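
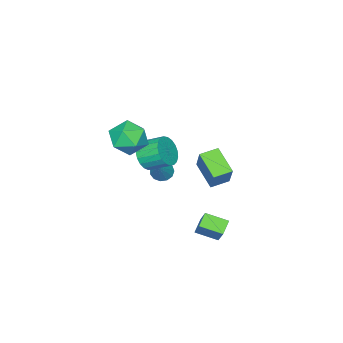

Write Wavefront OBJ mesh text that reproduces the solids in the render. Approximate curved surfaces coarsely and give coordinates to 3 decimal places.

v -2.29 -3.342 -3.533
v -1.857 -3.115 -4.02
v -1.23 -2.738 -2.307
v -2.105 -2.824 -3.949
v -2.411 -2.697 -3.746
v -2.679 -2.775 -3.476
v -2.824 -3.033 -3.223
v -2.799 -3.389 -3.069
v -2.613 -3.73 -3.062
v -2.324 -3.948 -3.205
v -2.025 -3.974 -3.452
v -1.81 -3.799 -3.724
v -1.747 -3.479 -3.936
v 1.522 3.047 0.199
v 0.983 1.686 1.082
v 0.577 3.538 0.378
v 0.038 2.177 1.262
v 2.142 3.723 1.618
v 1.603 2.362 2.502
v 1.197 4.214 1.798
v 0.658 2.853 2.681
v 2.045 2.818 -2.136
v 2.535 3.496 -1.026
v 1.473 3.928 -2.562
v 1.963 4.606 -1.452
v 2.817 3.034 -2.608
v 3.307 3.712 -1.498
v 2.245 4.144 -3.034
v 2.735 4.822 -1.924
v 3.439 0.51 3.438
v 4.51 0.567 3.9
v 3.39 -1.347 3.78
v 4.461 -1.29 4.242
v 3.559 -0.798 4.796
v 3.589 0.35 4.585
v 4.311 -1.13 3.095
v 4.341 0.018 2.884
v 5.048 -0.447 3.688
v 4.584 -0.241 4.739
v 3.316 -0.539 2.941
v 2.852 -0.333 3.992
v 2.179 -0.716 1.37
v 2.649 -0.185 0.723
v 2.25 0.947 1.363
v 1.781 0.416 2.01
v 2.287 -0.218 0.556
v 1.889 0.914 1.196
v 1.907 -0.337 0.531
v 1.509 0.795 1.171
v 1.574 -0.522 0.65
v 1.176 0.61 1.29
v 1.346 -0.74 0.894
v 0.947 0.392 1.534
v 1.261 -0.955 1.221
v 0.863 0.177 1.86
v 1.336 -1.127 1.573
v 0.937 0.005 2.212
v 1.556 -1.229 1.89
v 1.158 -0.097 2.53
v 1.884 -1.242 2.117
v 1.486 -0.11 2.757
v 2.263 -1.164 2.215
v 1.865 -0.032 2.855
v 2.628 -1.009 2.167
v 2.229 0.123 2.807
v 2.915 -0.803 1.981
v 2.516 0.329 2.621
v 3.074 -0.582 1.69
v 2.676 0.55 2.33
v 3.08 -0.384 1.343
v 2.681 0.748 1.983
v 2.929 -0.243 1.001
v 2.53 0.889 1.641
f 2 1 4
f 2 4 3
f 4 1 5
f 4 5 3
f 5 1 6
f 5 6 3
f 6 1 7
f 6 7 3
f 7 1 8
f 7 8 3
f 8 1 9
f 8 9 3
f 9 1 10
f 9 10 3
f 10 1 11
f 10 11 3
f 11 1 12
f 11 12 3
f 12 1 13
f 12 13 3
f 13 1 2
f 13 2 3
f 15 17 14
f 18 15 14
f 14 17 16
f 16 18 14
f 15 21 17
f 19 15 18
f 19 21 15
f 17 21 16
f 20 18 16
f 16 21 20
f 20 19 18
f 21 19 20
f 23 25 22
f 26 23 22
f 22 25 24
f 24 26 22
f 23 29 25
f 27 23 26
f 27 29 23
f 25 29 24
f 28 26 24
f 24 29 28
f 28 27 26
f 29 27 28
f 30 41 35
f 30 35 31
f 30 31 37
f 30 37 40
f 30 40 41
f 31 35 39
f 35 41 34
f 41 40 32
f 40 37 36
f 37 31 38
f 33 39 34
f 33 34 32
f 33 32 36
f 33 36 38
f 33 38 39
f 34 39 35
f 32 34 41
f 36 32 40
f 38 36 37
f 39 38 31
f 43 42 46
f 43 46 44
f 44 46 47
f 44 47 45
f 46 42 48
f 46 48 47
f 47 48 49
f 47 49 45
f 48 42 50
f 48 50 49
f 49 50 51
f 49 51 45
f 50 42 52
f 50 52 51
f 51 52 53
f 51 53 45
f 52 42 54
f 52 54 53
f 53 54 55
f 53 55 45
f 54 42 56
f 54 56 55
f 55 56 57
f 55 57 45
f 56 42 58
f 56 58 57
f 57 58 59
f 57 59 45
f 58 42 60
f 58 60 59
f 59 60 61
f 59 61 45
f 60 42 62
f 60 62 61
f 61 62 63
f 61 63 45
f 62 42 64
f 62 64 63
f 63 64 65
f 63 65 45
f 64 42 66
f 64 66 65
f 65 66 67
f 65 67 45
f 66 42 68
f 66 68 67
f 67 68 69
f 67 69 45
f 68 42 70
f 68 70 69
f 69 70 71
f 69 71 45
f 70 42 72
f 70 72 71
f 71 72 73
f 71 73 45
f 72 42 43
f 72 43 73
f 73 43 44
f 73 44 45



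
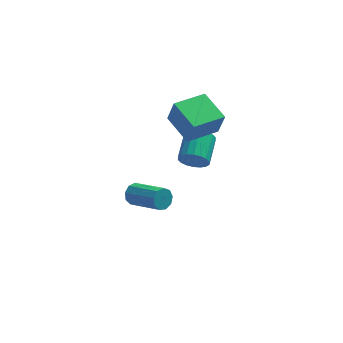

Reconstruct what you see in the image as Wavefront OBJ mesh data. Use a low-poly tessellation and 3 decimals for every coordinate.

v -3.259 -3.007 2.041
v -2.854 -2.896 1.506
v -1.355 -4.243 2.364
v -1.761 -4.353 2.899
v -2.765 -2.585 1.84
v -1.267 -3.932 2.698
v -2.908 -2.471 2.268
v -1.409 -3.818 3.126
v -3.215 -2.607 2.59
v -1.716 -3.954 3.448
v -3.543 -2.931 2.655
v -2.044 -4.278 3.512
v -3.738 -3.29 2.433
v -2.239 -4.637 3.29
v -3.709 -3.516 2.027
v -2.211 -4.863 2.885
v -3.47 -3.504 1.628
v -1.972 -4.851 2.486
v -3.133 -3.259 1.423
v -1.634 -4.606 2.28
v -0.008 2.107 -0.1
v 0.374 1.744 0.643
v 0.77 3.431 1.262
v 0.388 3.793 0.52
v 0.684 1.767 0.383
v 1.08 3.453 1.003
v 0.857 1.856 0.029
v 1.254 3.543 0.648
v 0.859 1.995 -0.352
v 1.256 3.682 0.267
v 0.689 2.157 -0.682
v 1.086 3.843 -0.063
v 0.381 2.308 -0.897
v 0.777 3.995 -0.278
v -0.004 2.419 -0.954
v 0.392 4.106 -0.335
v -0.39 2.469 -0.842
v 0.006 4.156 -0.223
v -0.7 2.447 -0.583
v -0.304 4.133 0.037
v -0.874 2.357 -0.228
v -0.477 4.044 0.391
v -0.876 2.218 0.153
v -0.479 3.905 0.772
v -0.706 2.057 0.483
v -0.309 3.743 1.102
v -0.397 1.905 0.698
v -0.001 3.592 1.317
v -0.012 1.794 0.755
v 0.384 3.481 1.374
v -0.394 1.331 2.373
v -0.041 1.051 3.908
v -1.445 3.004 2.919
v -1.092 2.724 4.454
v 1.332 2.476 2.186
v 1.685 2.196 3.721
v 0.281 4.149 2.732
v 0.634 3.869 4.267
f 2 1 5
f 2 5 3
f 3 5 6
f 3 6 4
f 5 1 7
f 5 7 6
f 6 7 8
f 6 8 4
f 7 1 9
f 7 9 8
f 8 9 10
f 8 10 4
f 9 1 11
f 9 11 10
f 10 11 12
f 10 12 4
f 11 1 13
f 11 13 12
f 12 13 14
f 12 14 4
f 13 1 15
f 13 15 14
f 14 15 16
f 14 16 4
f 15 1 17
f 15 17 16
f 16 17 18
f 16 18 4
f 17 1 19
f 17 19 18
f 18 19 20
f 18 20 4
f 19 1 2
f 19 2 20
f 20 2 3
f 20 3 4
f 22 21 25
f 22 25 23
f 23 25 26
f 23 26 24
f 25 21 27
f 25 27 26
f 26 27 28
f 26 28 24
f 27 21 29
f 27 29 28
f 28 29 30
f 28 30 24
f 29 21 31
f 29 31 30
f 30 31 32
f 30 32 24
f 31 21 33
f 31 33 32
f 32 33 34
f 32 34 24
f 33 21 35
f 33 35 34
f 34 35 36
f 34 36 24
f 35 21 37
f 35 37 36
f 36 37 38
f 36 38 24
f 37 21 39
f 37 39 38
f 38 39 40
f 38 40 24
f 39 21 41
f 39 41 40
f 40 41 42
f 40 42 24
f 41 21 43
f 41 43 42
f 42 43 44
f 42 44 24
f 43 21 45
f 43 45 44
f 44 45 46
f 44 46 24
f 45 21 47
f 45 47 46
f 46 47 48
f 46 48 24
f 47 21 49
f 47 49 48
f 48 49 50
f 48 50 24
f 49 21 22
f 49 22 50
f 50 22 23
f 50 23 24
f 52 54 51
f 55 52 51
f 51 54 53
f 53 55 51
f 52 58 54
f 56 52 55
f 56 58 52
f 54 58 53
f 57 55 53
f 53 58 57
f 57 56 55
f 58 56 57



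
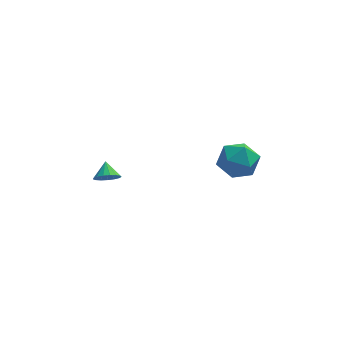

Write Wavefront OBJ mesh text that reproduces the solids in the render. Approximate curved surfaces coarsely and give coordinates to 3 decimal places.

v -3.618 2.689 1.554
v -3.269 3.106 1.052
v -3.722 3.511 2.166
v -3.611 3.131 0.961
v -3.954 3.055 1.005
v -4.22 2.895 1.175
v -4.348 2.687 1.432
v -4.309 2.48 1.717
v -4.112 2.321 1.965
v -3.801 2.246 2.118
v -3.449 2.273 2.142
v -3.135 2.395 2.032
v -2.932 2.584 1.812
v -2.886 2.797 1.533
v -3.008 2.986 1.259
v 2.339 2.419 4.395
v 3.39 2.951 4.121
v 2.73 0.989 3.119
v 3.781 1.521 2.845
v 3.624 1.018 3.933
v 3.382 1.902 4.722
v 2.738 2.038 2.518
v 2.496 2.922 3.307
v 3.636 2.716 2.961
v 4.184 2.085 3.835
v 1.936 1.855 3.405
v 2.484 1.224 4.279
f 2 1 4
f 2 4 3
f 4 1 5
f 4 5 3
f 5 1 6
f 5 6 3
f 6 1 7
f 6 7 3
f 7 1 8
f 7 8 3
f 8 1 9
f 8 9 3
f 9 1 10
f 9 10 3
f 10 1 11
f 10 11 3
f 11 1 12
f 11 12 3
f 12 1 13
f 12 13 3
f 13 1 14
f 13 14 3
f 14 1 15
f 14 15 3
f 15 1 2
f 15 2 3
f 16 27 21
f 16 21 17
f 16 17 23
f 16 23 26
f 16 26 27
f 17 21 25
f 21 27 20
f 27 26 18
f 26 23 22
f 23 17 24
f 19 25 20
f 19 20 18
f 19 18 22
f 19 22 24
f 19 24 25
f 20 25 21
f 18 20 27
f 22 18 26
f 24 22 23
f 25 24 17



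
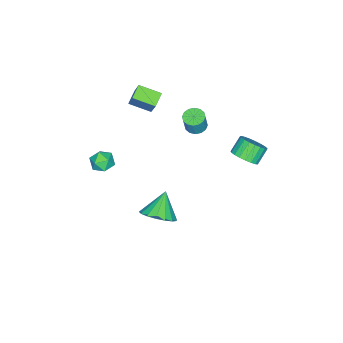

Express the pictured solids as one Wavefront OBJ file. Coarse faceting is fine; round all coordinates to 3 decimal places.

v -1.551 0.113 3.338
v -1 0.392 3.169
v -0.678 0.425 4.273
v -1.229 0.147 4.442
v -1.21 0.642 3.223
v -0.888 0.676 4.326
v -1.511 0.751 3.307
v -1.19 0.785 4.411
v -1.823 0.689 3.4
v -1.502 0.723 4.503
v -2.062 0.473 3.476
v -1.741 0.506 4.58
v -2.164 0.16 3.515
v -1.843 0.194 4.619
v -2.102 -0.165 3.507
v -1.78 -0.132 4.611
v -1.892 -0.416 3.454
v -1.57 -0.382 4.557
v -1.59 -0.525 3.369
v -1.269 -0.491 4.473
v -1.278 -0.463 3.277
v -0.957 -0.429 4.38
v -1.039 -0.246 3.2
v -0.718 -0.213 4.304
v -0.937 0.066 3.161
v -0.616 0.1 4.265
v -0.844 3.56 2.874
v -0.278 3.927 3.374
v -1.049 4.067 4.145
v -1.616 3.7 3.646
v -0.406 4.2 3.196
v -1.177 4.34 3.968
v -0.609 4.361 2.963
v -1.381 4.502 3.735
v -0.854 4.385 2.715
v -1.625 4.525 3.487
v -1.097 4.265 2.494
v -1.868 4.405 3.266
v -1.296 4.024 2.339
v -2.067 4.164 3.111
v -1.417 3.702 2.276
v -2.188 3.843 3.048
v -1.439 3.356 2.317
v -2.21 3.496 3.089
v -1.358 3.045 2.454
v -2.13 3.185 3.226
v -1.189 2.823 2.664
v -1.96 2.963 3.435
v -0.96 2.729 2.91
v -1.731 2.869 3.682
v -0.711 2.778 3.15
v -1.482 2.918 3.921
v -0.485 2.962 3.342
v -1.256 3.102 4.114
v -0.321 3.25 3.453
v -1.092 3.39 4.225
v -0.248 3.591 3.465
v -1.019 3.731 4.236
v 2.479 -2.972 2.17
v 2.887 -2.36 2.388
v 3.333 -3.72 2.672
v 3.741 -3.108 2.89
v 3.067 -3.259 3.225
v 2.539 -2.796 2.914
v 3.681 -3.284 2.146
v 3.153 -2.821 1.835
v 3.63 -2.552 2.373
v 3.25 -2.537 3.04
v 2.97 -3.543 2.02
v 2.59 -3.528 2.687
v 2.111 -0.13 -1.998
v 2.874 0.191 -1.288
v 1.029 -0.29 -0.762
v 2.643 0.636 -1.432
v 2.29 0.905 -1.706
v 1.896 0.938 -2.047
v 1.551 0.726 -2.376
v 1.335 0.318 -2.619
v 1.296 -0.193 -2.719
v 1.444 -0.689 -2.654
v 1.745 -1.057 -2.439
v 2.13 -1.212 -2.122
v 2.51 -1.12 -1.777
v 2.799 -0.8 -1.483
v 2.93 -0.327 -1.306
v -2.047 -4.614 2.371
v -2.875 -4.71 2.806
v -2.423 -3.336 1.941
v -3.25 -3.432 2.375
v -1.29 -3.848 3.985
v -2.117 -3.944 4.419
v -1.665 -2.57 3.554
v -2.493 -2.666 3.989
f 2 1 5
f 2 5 3
f 3 5 6
f 3 6 4
f 5 1 7
f 5 7 6
f 6 7 8
f 6 8 4
f 7 1 9
f 7 9 8
f 8 9 10
f 8 10 4
f 9 1 11
f 9 11 10
f 10 11 12
f 10 12 4
f 11 1 13
f 11 13 12
f 12 13 14
f 12 14 4
f 13 1 15
f 13 15 14
f 14 15 16
f 14 16 4
f 15 1 17
f 15 17 16
f 16 17 18
f 16 18 4
f 17 1 19
f 17 19 18
f 18 19 20
f 18 20 4
f 19 1 21
f 19 21 20
f 20 21 22
f 20 22 4
f 21 1 23
f 21 23 22
f 22 23 24
f 22 24 4
f 23 1 25
f 23 25 24
f 24 25 26
f 24 26 4
f 25 1 2
f 25 2 26
f 26 2 3
f 26 3 4
f 28 27 31
f 28 31 29
f 29 31 32
f 29 32 30
f 31 27 33
f 31 33 32
f 32 33 34
f 32 34 30
f 33 27 35
f 33 35 34
f 34 35 36
f 34 36 30
f 35 27 37
f 35 37 36
f 36 37 38
f 36 38 30
f 37 27 39
f 37 39 38
f 38 39 40
f 38 40 30
f 39 27 41
f 39 41 40
f 40 41 42
f 40 42 30
f 41 27 43
f 41 43 42
f 42 43 44
f 42 44 30
f 43 27 45
f 43 45 44
f 44 45 46
f 44 46 30
f 45 27 47
f 45 47 46
f 46 47 48
f 46 48 30
f 47 27 49
f 47 49 48
f 48 49 50
f 48 50 30
f 49 27 51
f 49 51 50
f 50 51 52
f 50 52 30
f 51 27 53
f 51 53 52
f 52 53 54
f 52 54 30
f 53 27 55
f 53 55 54
f 54 55 56
f 54 56 30
f 55 27 57
f 55 57 56
f 56 57 58
f 56 58 30
f 57 27 28
f 57 28 58
f 58 28 29
f 58 29 30
f 59 70 64
f 59 64 60
f 59 60 66
f 59 66 69
f 59 69 70
f 60 64 68
f 64 70 63
f 70 69 61
f 69 66 65
f 66 60 67
f 62 68 63
f 62 63 61
f 62 61 65
f 62 65 67
f 62 67 68
f 63 68 64
f 61 63 70
f 65 61 69
f 67 65 66
f 68 67 60
f 72 71 74
f 72 74 73
f 74 71 75
f 74 75 73
f 75 71 76
f 75 76 73
f 76 71 77
f 76 77 73
f 77 71 78
f 77 78 73
f 78 71 79
f 78 79 73
f 79 71 80
f 79 80 73
f 80 71 81
f 80 81 73
f 81 71 82
f 81 82 73
f 82 71 83
f 82 83 73
f 83 71 84
f 83 84 73
f 84 71 85
f 84 85 73
f 85 71 72
f 85 72 73
f 87 89 86
f 90 87 86
f 86 89 88
f 88 90 86
f 87 93 89
f 91 87 90
f 91 93 87
f 89 93 88
f 92 90 88
f 88 93 92
f 92 91 90
f 93 91 92



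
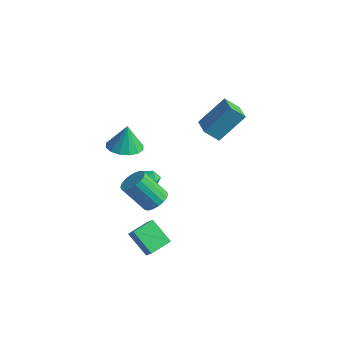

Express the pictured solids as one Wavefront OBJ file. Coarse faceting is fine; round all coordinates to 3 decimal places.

v -2.596 -2.161 1.677
v -1.7 -1.639 1.591
v -2.564 -1.959 3.243
v -2.084 -1.264 1.551
v -2.605 -1.129 1.544
v -3.124 -1.27 1.573
v -3.501 -1.65 1.63
v -3.636 -2.167 1.699
v -3.492 -2.682 1.762
v -3.108 -3.057 1.802
v -2.587 -3.192 1.809
v -2.068 -3.051 1.78
v -1.691 -2.671 1.724
v -1.556 -2.154 1.655
v -2.577 -0.075 -1.465
v -1.946 -0.086 -1.666
v -2.694 -1.094 -1.774
v -2.063 -1.105 -1.975
v -2.203 -1.07 -1.329
v -2.132 -0.44 -1.138
v -2.508 -0.74 -2.302
v -2.437 -0.11 -2.111
v -1.904 -0.497 -2.184
v -1.715 -0.701 -1.582
v -2.925 -0.479 -1.858
v -2.736 -0.683 -1.256
v 1.128 -4.208 -4.074
v -0.111 -4.333 -2.946
v 1.22 -2.874 -3.825
v -0.019 -2.999 -2.697
v 1.699 -4.361 -3.463
v 0.46 -4.486 -2.335
v 1.791 -3.027 -3.214
v 0.552 -3.152 -2.086
v -0.153 -2.223 -1.442
v 0.565 -2.341 -1.042
v -0.429 -3.095 0.521
v -1.147 -2.977 0.122
v 0.468 -2 -0.939
v -0.525 -2.754 0.624
v 0.249 -1.703 -0.935
v -0.745 -2.457 0.628
v -0.05 -1.509 -1.031
v -1.044 -2.263 0.532
v -0.37 -1.456 -1.209
v -1.363 -2.21 0.354
v -0.646 -1.555 -1.433
v -1.64 -2.31 0.13
v -0.825 -1.787 -1.658
v -1.819 -2.541 -0.095
v -0.871 -2.105 -1.841
v -1.865 -2.859 -0.278
v -0.775 -2.446 -1.944
v -1.768 -3.2 -0.381
v -0.555 -2.743 -1.948
v -1.549 -3.497 -0.385
v -0.256 -2.937 -1.852
v -1.25 -3.691 -0.289
v 0.063 -2.99 -1.674
v -0.93 -3.744 -0.111
v 0.34 -2.89 -1.45
v -0.654 -3.645 0.113
v 0.519 -2.659 -1.225
v -0.475 -3.413 0.338
v -1.716 2.596 1.687
v -1.068 3.991 3.26
v -1.18 3.238 0.897
v -0.533 4.633 2.47
v -0.547 1.847 1.87
v 0.1 3.242 3.443
v -0.012 2.489 1.08
v 0.636 3.884 2.653
f 2 1 4
f 2 4 3
f 4 1 5
f 4 5 3
f 5 1 6
f 5 6 3
f 6 1 7
f 6 7 3
f 7 1 8
f 7 8 3
f 8 1 9
f 8 9 3
f 9 1 10
f 9 10 3
f 10 1 11
f 10 11 3
f 11 1 12
f 11 12 3
f 12 1 13
f 12 13 3
f 13 1 14
f 13 14 3
f 14 1 2
f 14 2 3
f 15 26 20
f 15 20 16
f 15 16 22
f 15 22 25
f 15 25 26
f 16 20 24
f 20 26 19
f 26 25 17
f 25 22 21
f 22 16 23
f 18 24 19
f 18 19 17
f 18 17 21
f 18 21 23
f 18 23 24
f 19 24 20
f 17 19 26
f 21 17 25
f 23 21 22
f 24 23 16
f 28 30 27
f 31 28 27
f 27 30 29
f 29 31 27
f 28 34 30
f 32 28 31
f 32 34 28
f 30 34 29
f 33 31 29
f 29 34 33
f 33 32 31
f 34 32 33
f 36 35 39
f 36 39 37
f 37 39 40
f 37 40 38
f 39 35 41
f 39 41 40
f 40 41 42
f 40 42 38
f 41 35 43
f 41 43 42
f 42 43 44
f 42 44 38
f 43 35 45
f 43 45 44
f 44 45 46
f 44 46 38
f 45 35 47
f 45 47 46
f 46 47 48
f 46 48 38
f 47 35 49
f 47 49 48
f 48 49 50
f 48 50 38
f 49 35 51
f 49 51 50
f 50 51 52
f 50 52 38
f 51 35 53
f 51 53 52
f 52 53 54
f 52 54 38
f 53 35 55
f 53 55 54
f 54 55 56
f 54 56 38
f 55 35 57
f 55 57 56
f 56 57 58
f 56 58 38
f 57 35 59
f 57 59 58
f 58 59 60
f 58 60 38
f 59 35 61
f 59 61 60
f 60 61 62
f 60 62 38
f 61 35 63
f 61 63 62
f 62 63 64
f 62 64 38
f 63 35 36
f 63 36 64
f 64 36 37
f 64 37 38
f 66 68 65
f 69 66 65
f 65 68 67
f 67 69 65
f 66 72 68
f 70 66 69
f 70 72 66
f 68 72 67
f 71 69 67
f 67 72 71
f 71 70 69
f 72 70 71



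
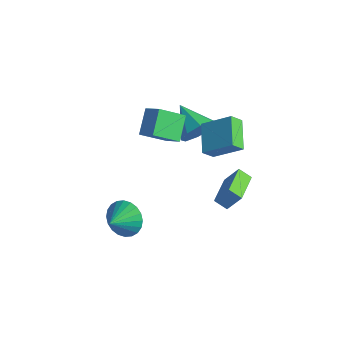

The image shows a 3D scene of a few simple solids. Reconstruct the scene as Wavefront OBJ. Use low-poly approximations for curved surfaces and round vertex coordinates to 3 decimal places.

v -1.311 0.429 0.983
v -1.835 -0.826 1.917
v -2.01 1.41 1.911
v -2.534 0.155 2.844
v -0.366 0.505 1.616
v -0.89 -0.75 2.549
v -1.065 1.486 2.543
v -1.589 0.231 3.477
v -2.061 3.215 -0.695
v -1.636 3.761 0.134
v -3.779 3.385 0.075
v -1.864 4.256 -0.487
v -2.208 4.141 -1.229
v -2.466 3.484 -1.659
v -2.486 2.668 -1.523
v -2.258 2.173 -0.902
v -1.914 2.288 -0.16
v -1.656 2.946 0.27
v 0.477 2.695 -2.41
v 1.013 3.159 -1.356
v 1.066 3.027 -2.856
v 1.602 3.491 -1.802
v 1.478 1.149 -2.238
v 2.014 1.613 -1.184
v 2.067 1.481 -2.684
v 2.603 1.945 -1.63
v -1.369 -2.215 -3.792
v -0.698 -1.692 -3.142
v -1.091 -3.345 -3.168
v -1.056 -1.663 -2.93
v -1.462 -1.718 -2.849
v -1.854 -1.849 -2.911
v -2.171 -2.035 -3.107
v -2.367 -2.249 -3.408
v -2.411 -2.457 -3.767
v -2.296 -2.629 -4.129
v -2.04 -2.738 -4.441
v -1.681 -2.767 -4.653
v -1.276 -2.712 -4.735
v -0.884 -2.581 -4.672
v -0.566 -2.395 -4.476
v -0.371 -2.181 -4.175
v -0.327 -1.973 -3.816
v -0.442 -1.801 -3.454
v -1.314 3.413 0.04
v -1.453 2.805 0.675
v -0.046 4.257 1.125
v -0.185 3.649 1.76
v -0.035 2.391 -0.66
v -0.174 1.783 -0.025
v 1.233 3.235 0.425
v 1.094 2.627 1.06
f 2 4 1
f 5 2 1
f 1 4 3
f 3 5 1
f 2 8 4
f 6 2 5
f 6 8 2
f 4 8 3
f 7 5 3
f 3 8 7
f 7 6 5
f 8 6 7
f 10 9 12
f 10 12 11
f 12 9 13
f 12 13 11
f 13 9 14
f 13 14 11
f 14 9 15
f 14 15 11
f 15 9 16
f 15 16 11
f 16 9 17
f 16 17 11
f 17 9 18
f 17 18 11
f 18 9 10
f 18 10 11
f 20 22 19
f 23 20 19
f 19 22 21
f 21 23 19
f 20 26 22
f 24 20 23
f 24 26 20
f 22 26 21
f 25 23 21
f 21 26 25
f 25 24 23
f 26 24 25
f 28 27 30
f 28 30 29
f 30 27 31
f 30 31 29
f 31 27 32
f 31 32 29
f 32 27 33
f 32 33 29
f 33 27 34
f 33 34 29
f 34 27 35
f 34 35 29
f 35 27 36
f 35 36 29
f 36 27 37
f 36 37 29
f 37 27 38
f 37 38 29
f 38 27 39
f 38 39 29
f 39 27 40
f 39 40 29
f 40 27 41
f 40 41 29
f 41 27 42
f 41 42 29
f 42 27 43
f 42 43 29
f 43 27 44
f 43 44 29
f 44 27 28
f 44 28 29
f 46 48 45
f 49 46 45
f 45 48 47
f 47 49 45
f 46 52 48
f 50 46 49
f 50 52 46
f 48 52 47
f 51 49 47
f 47 52 51
f 51 50 49
f 52 50 51



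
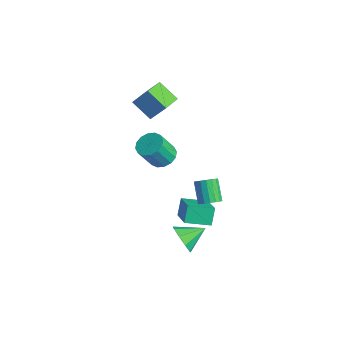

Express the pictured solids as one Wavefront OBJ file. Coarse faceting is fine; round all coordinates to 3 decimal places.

v 3.283 -0.192 -3.793
v 3.89 0.079 -4.632
v 3.477 1.312 -3.167
v 3.187 0.228 -4.772
v 2.529 0.181 -4.455
v 2.224 -0.041 -3.827
v 2.415 -0.333 -3.184
v 3.011 -0.559 -2.825
v 3.735 -0.613 -2.92
v 4.247 -0.47 -3.422
v 4.308 -0.197 -4.099
v 0.232 1.155 -4.477
v -0.212 1.631 -3.375
v 0.869 2.679 -4.879
v 0.425 3.155 -3.777
v 2.055 0.645 -3.523
v 1.611 1.121 -2.421
v 2.692 2.169 -3.925
v 2.248 2.645 -2.823
v -0.999 0.803 0.482
v -0.475 0.149 0.055
v -0.397 -0.816 1.631
v -0.921 -0.163 2.058
v -0.156 0.469 0.236
v -0.077 -0.497 1.812
v -0.062 0.878 0.482
v 0.016 -0.088 2.058
v -0.22 1.267 0.728
v -0.141 0.301 2.304
v -0.586 1.532 0.908
v -0.508 0.566 2.484
v -1.063 1.601 0.974
v -0.985 0.635 2.55
v -1.523 1.456 0.909
v -1.445 0.491 2.485
v -1.843 1.137 0.728
v -1.764 0.171 2.304
v -1.936 0.728 0.482
v -1.858 -0.238 2.058
v -1.779 0.339 0.236
v -1.7 -0.627 1.812
v -1.412 0.074 0.056
v -1.334 -0.892 1.632
v -0.935 0.005 -0.01
v -0.857 -0.961 1.566
v -4.52 1.365 3.728
v -3.916 2.121 4.899
v -3.359 1.993 2.722
v -2.754 2.75 3.894
v -3.506 0.03 4.066
v -2.901 0.787 5.238
v -2.344 0.659 3.061
v -1.74 1.415 4.232
v 4.262 1.176 -0.023
v 4.736 0.907 0.446
v 3.712 1.174 1.633
v 3.238 1.444 1.163
v 4.812 1.243 0.436
v 3.788 1.51 1.623
v 4.762 1.563 0.321
v 3.738 1.831 1.508
v 4.597 1.796 0.126
v 3.573 2.063 1.313
v 4.356 1.886 -0.102
v 3.332 2.153 1.085
v 4.093 1.814 -0.313
v 3.069 2.081 0.874
v 3.869 1.595 -0.457
v 2.845 1.863 0.73
v 3.734 1.281 -0.502
v 2.711 1.548 0.685
v 3.721 0.943 -0.437
v 2.697 1.21 0.749
v 3.832 0.658 -0.278
v 2.808 0.925 0.909
v 4.041 0.492 -0.06
v 3.017 0.759 1.127
v 4.301 0.483 0.166
v 3.277 0.75 1.353
v 4.552 0.632 0.349
v 3.528 0.9 1.536
f 2 1 4
f 2 4 3
f 4 1 5
f 4 5 3
f 5 1 6
f 5 6 3
f 6 1 7
f 6 7 3
f 7 1 8
f 7 8 3
f 8 1 9
f 8 9 3
f 9 1 10
f 9 10 3
f 10 1 11
f 10 11 3
f 11 1 2
f 11 2 3
f 13 15 12
f 16 13 12
f 12 15 14
f 14 16 12
f 13 19 15
f 17 13 16
f 17 19 13
f 15 19 14
f 18 16 14
f 14 19 18
f 18 17 16
f 19 17 18
f 21 20 24
f 21 24 22
f 22 24 25
f 22 25 23
f 24 20 26
f 24 26 25
f 25 26 27
f 25 27 23
f 26 20 28
f 26 28 27
f 27 28 29
f 27 29 23
f 28 20 30
f 28 30 29
f 29 30 31
f 29 31 23
f 30 20 32
f 30 32 31
f 31 32 33
f 31 33 23
f 32 20 34
f 32 34 33
f 33 34 35
f 33 35 23
f 34 20 36
f 34 36 35
f 35 36 37
f 35 37 23
f 36 20 38
f 36 38 37
f 37 38 39
f 37 39 23
f 38 20 40
f 38 40 39
f 39 40 41
f 39 41 23
f 40 20 42
f 40 42 41
f 41 42 43
f 41 43 23
f 42 20 44
f 42 44 43
f 43 44 45
f 43 45 23
f 44 20 21
f 44 21 45
f 45 21 22
f 45 22 23
f 47 49 46
f 50 47 46
f 46 49 48
f 48 50 46
f 47 53 49
f 51 47 50
f 51 53 47
f 49 53 48
f 52 50 48
f 48 53 52
f 52 51 50
f 53 51 52
f 55 54 58
f 55 58 56
f 56 58 59
f 56 59 57
f 58 54 60
f 58 60 59
f 59 60 61
f 59 61 57
f 60 54 62
f 60 62 61
f 61 62 63
f 61 63 57
f 62 54 64
f 62 64 63
f 63 64 65
f 63 65 57
f 64 54 66
f 64 66 65
f 65 66 67
f 65 67 57
f 66 54 68
f 66 68 67
f 67 68 69
f 67 69 57
f 68 54 70
f 68 70 69
f 69 70 71
f 69 71 57
f 70 54 72
f 70 72 71
f 71 72 73
f 71 73 57
f 72 54 74
f 72 74 73
f 73 74 75
f 73 75 57
f 74 54 76
f 74 76 75
f 75 76 77
f 75 77 57
f 76 54 78
f 76 78 77
f 77 78 79
f 77 79 57
f 78 54 80
f 78 80 79
f 79 80 81
f 79 81 57
f 80 54 55
f 80 55 81
f 81 55 56
f 81 56 57



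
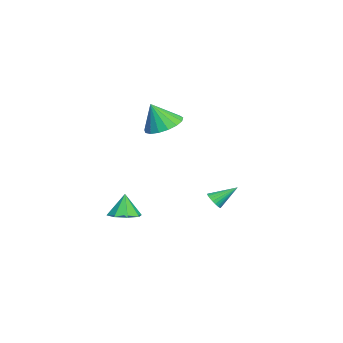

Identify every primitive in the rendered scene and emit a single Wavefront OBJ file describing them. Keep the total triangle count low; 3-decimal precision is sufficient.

v -2.213 0.354 3.198
v -1.223 0.236 3.039
v -2.067 -0.254 4.562
v -1.256 0.675 3.239
v -1.509 1.04 3.429
v -1.923 1.249 3.567
v -2.403 1.252 3.62
v -2.84 1.05 3.576
v -3.133 0.688 3.446
v -3.216 0.25 3.259
v -3.068 -0.164 3.059
v -2.725 -0.46 2.89
v -2.264 -0.569 2.792
v -1.792 -0.466 2.787
v -1.416 -0.176 2.876
v -0.39 2.893 -0.925
v 0.066 3.104 -1.058
v -0.65 3.967 -0.115
v -0.056 3.181 -1.2
v -0.23 3.215 -1.3
v -0.427 3.199 -1.343
v -0.619 3.137 -1.322
v -0.776 3.037 -1.241
v -0.875 2.916 -1.111
v -0.899 2.791 -0.953
v -0.846 2.682 -0.791
v -0.723 2.604 -0.649
v -0.55 2.571 -0.549
v -0.352 2.587 -0.506
v -0.16 2.649 -0.527
v -0.003 2.748 -0.608
v 0.095 2.87 -0.738
v 0.119 2.995 -0.896
v 3.716 -0.753 -0.192
v 4.405 -1.1 -0.02
v 3.424 -0.747 0.992
v 4.442 -0.496 -0.014
v 4.054 -0.043 -0.113
v 3.468 -0.006 -0.258
v 3.028 -0.407 -0.365
v 2.991 -1.011 -0.37
v 3.379 -1.463 -0.271
v 3.965 -1.5 -0.126
f 2 1 4
f 2 4 3
f 4 1 5
f 4 5 3
f 5 1 6
f 5 6 3
f 6 1 7
f 6 7 3
f 7 1 8
f 7 8 3
f 8 1 9
f 8 9 3
f 9 1 10
f 9 10 3
f 10 1 11
f 10 11 3
f 11 1 12
f 11 12 3
f 12 1 13
f 12 13 3
f 13 1 14
f 13 14 3
f 14 1 15
f 14 15 3
f 15 1 2
f 15 2 3
f 17 16 19
f 17 19 18
f 19 16 20
f 19 20 18
f 20 16 21
f 20 21 18
f 21 16 22
f 21 22 18
f 22 16 23
f 22 23 18
f 23 16 24
f 23 24 18
f 24 16 25
f 24 25 18
f 25 16 26
f 25 26 18
f 26 16 27
f 26 27 18
f 27 16 28
f 27 28 18
f 28 16 29
f 28 29 18
f 29 16 30
f 29 30 18
f 30 16 31
f 30 31 18
f 31 16 32
f 31 32 18
f 32 16 33
f 32 33 18
f 33 16 17
f 33 17 18
f 35 34 37
f 35 37 36
f 37 34 38
f 37 38 36
f 38 34 39
f 38 39 36
f 39 34 40
f 39 40 36
f 40 34 41
f 40 41 36
f 41 34 42
f 41 42 36
f 42 34 43
f 42 43 36
f 43 34 35
f 43 35 36



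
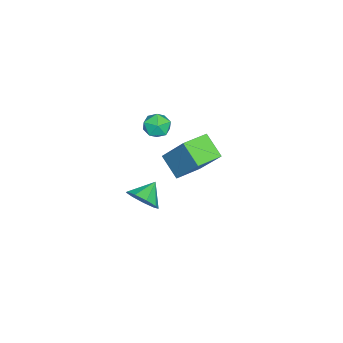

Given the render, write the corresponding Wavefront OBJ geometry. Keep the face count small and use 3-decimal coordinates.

v -3.384 -1.869 1.429
v -2.778 -2.274 1.53
v -3.802 -2.686 0.67
v -3.196 -3.091 0.771
v -3.684 -3.016 1.317
v -3.426 -2.511 1.786
v -3.154 -2.449 0.414
v -2.896 -1.944 0.883
v -2.636 -2.632 0.903
v -2.963 -2.983 1.461
v -3.617 -1.977 0.739
v -3.944 -2.328 1.297
v 0.26 -1.197 2.278
v 0.892 -0.092 3.936
v -0.786 -0.48 2.2
v -0.154 0.625 3.857
v 0.874 -0.385 1.503
v 1.506 0.72 3.16
v -0.172 0.332 1.424
v 0.46 1.437 3.082
v -1.428 -2.631 -2.631
v -0.992 -2.805 -1.911
v -2.312 -2.269 -2.009
v -0.886 -2.252 -2.081
v -1.033 -1.876 -2.509
v -1.366 -1.853 -2.994
v -1.727 -2.194 -3.309
v -1.949 -2.739 -3.307
v -1.926 -3.233 -2.989
v -1.671 -3.446 -2.503
v -1.302 -3.277 -2.078
f 1 12 6
f 1 6 2
f 1 2 8
f 1 8 11
f 1 11 12
f 2 6 10
f 6 12 5
f 12 11 3
f 11 8 7
f 8 2 9
f 4 10 5
f 4 5 3
f 4 3 7
f 4 7 9
f 4 9 10
f 5 10 6
f 3 5 12
f 7 3 11
f 9 7 8
f 10 9 2
f 14 16 13
f 17 14 13
f 13 16 15
f 15 17 13
f 14 20 16
f 18 14 17
f 18 20 14
f 16 20 15
f 19 17 15
f 15 20 19
f 19 18 17
f 20 18 19
f 22 21 24
f 22 24 23
f 24 21 25
f 24 25 23
f 25 21 26
f 25 26 23
f 26 21 27
f 26 27 23
f 27 21 28
f 27 28 23
f 28 21 29
f 28 29 23
f 29 21 30
f 29 30 23
f 30 21 31
f 30 31 23
f 31 21 22
f 31 22 23



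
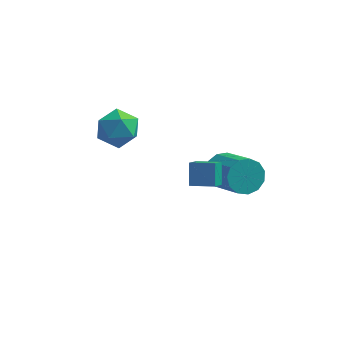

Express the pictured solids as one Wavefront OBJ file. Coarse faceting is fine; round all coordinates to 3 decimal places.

v 2.537 -1.593 1.507
v 2.393 -0.895 2.372
v 2.677 -0.811 0.9
v 2.534 -0.113 1.764
v 3.626 -1.627 1.716
v 3.483 -0.929 2.58
v 3.767 -0.845 1.108
v 3.623 -0.147 1.973
v 2.871 4.589 -3.251
v 3.319 5.32 -2.842
v 4.577 3.922 -1.72
v 4.129 3.191 -2.129
v 2.904 5.201 -2.526
v 4.162 3.803 -1.403
v 2.479 4.888 -2.439
v 3.737 3.49 -1.317
v 2.178 4.48 -2.611
v 3.436 3.082 -1.488
v 2.097 4.106 -2.985
v 3.355 2.708 -1.863
v 2.262 3.886 -3.445
v 3.52 2.488 -2.322
v 2.621 3.889 -3.842
v 3.878 2.491 -2.72
v 3.058 4.114 -4.052
v 4.316 2.716 -2.93
v 3.437 4.49 -4.008
v 4.694 3.092 -2.886
v 3.636 4.898 -3.723
v 4.893 3.499 -2.601
v 3.592 5.207 -3.289
v 4.849 3.809 -2.166
v -1.386 3.73 0.44
v -0.739 2.967 0.024
v -2.321 2.493 1.256
v -1.674 1.73 0.84
v -1.294 2.412 1.591
v -0.716 3.176 1.086
v -2.344 2.284 0.194
v -1.766 3.048 -0.311
v -1.332 2.073 -0.128
v -0.683 2.152 0.735
v -2.377 3.308 0.545
v -1.728 3.387 1.408
f 2 4 1
f 5 2 1
f 1 4 3
f 3 5 1
f 2 8 4
f 6 2 5
f 6 8 2
f 4 8 3
f 7 5 3
f 3 8 7
f 7 6 5
f 8 6 7
f 10 9 13
f 10 13 11
f 11 13 14
f 11 14 12
f 13 9 15
f 13 15 14
f 14 15 16
f 14 16 12
f 15 9 17
f 15 17 16
f 16 17 18
f 16 18 12
f 17 9 19
f 17 19 18
f 18 19 20
f 18 20 12
f 19 9 21
f 19 21 20
f 20 21 22
f 20 22 12
f 21 9 23
f 21 23 22
f 22 23 24
f 22 24 12
f 23 9 25
f 23 25 24
f 24 25 26
f 24 26 12
f 25 9 27
f 25 27 26
f 26 27 28
f 26 28 12
f 27 9 29
f 27 29 28
f 28 29 30
f 28 30 12
f 29 9 31
f 29 31 30
f 30 31 32
f 30 32 12
f 31 9 10
f 31 10 32
f 32 10 11
f 32 11 12
f 33 44 38
f 33 38 34
f 33 34 40
f 33 40 43
f 33 43 44
f 34 38 42
f 38 44 37
f 44 43 35
f 43 40 39
f 40 34 41
f 36 42 37
f 36 37 35
f 36 35 39
f 36 39 41
f 36 41 42
f 37 42 38
f 35 37 44
f 39 35 43
f 41 39 40
f 42 41 34



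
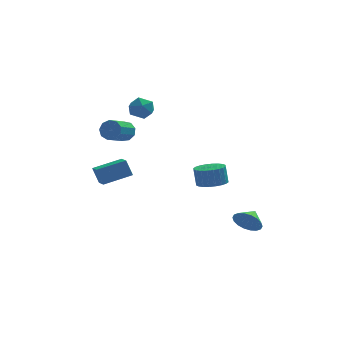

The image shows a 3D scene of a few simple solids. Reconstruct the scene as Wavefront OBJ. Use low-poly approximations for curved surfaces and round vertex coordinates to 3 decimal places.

v 1.403 -2.417 -0.004
v 2.149 -1.933 0.018
v 2.003 -1.758 1.145
v 1.257 -2.243 1.124
v 1.912 -1.689 -0.051
v 1.766 -1.514 1.076
v 1.597 -1.556 -0.112
v 1.451 -1.381 1.015
v 1.253 -1.554 -0.157
v 1.107 -1.379 0.97
v 0.931 -1.683 -0.179
v 0.785 -1.508 0.949
v 0.682 -1.925 -0.173
v 0.536 -1.75 0.954
v 0.542 -2.241 -0.142
v 0.396 -2.066 0.985
v 0.533 -2.584 -0.09
v 0.387 -2.409 1.037
v 0.657 -2.902 -0.025
v 0.511 -2.727 1.102
v 0.894 -3.146 0.044
v 0.748 -2.971 1.171
v 1.209 -3.279 0.105
v 1.063 -3.104 1.232
v 1.553 -3.281 0.15
v 1.407 -3.106 1.277
v 1.875 -3.152 0.171
v 1.729 -2.977 1.299
v 2.124 -2.91 0.166
v 1.978 -2.735 1.293
v 2.264 -2.594 0.135
v 2.118 -2.419 1.262
v 2.273 -2.251 0.083
v 2.127 -2.076 1.21
v -4.49 -0.211 -1.004
v -4.856 -0.007 0.034
v -4.739 0.749 -1.281
v -5.105 0.953 -0.243
v -2.855 0.347 -0.537
v -3.221 0.551 0.501
v -3.104 1.307 -0.814
v -3.47 1.511 0.224
v 3.388 -1.71 -3.341
v 3.868 -2.271 -2.826
v 3.872 -0.89 -2.899
v 4.097 -2.231 -3.152
v 4.186 -2.088 -3.515
v 4.117 -1.87 -3.844
v 3.903 -1.62 -4.073
v 3.587 -1.389 -4.157
v 3.232 -1.221 -4.08
v 2.907 -1.15 -3.855
v 2.678 -1.19 -3.529
v 2.59 -1.333 -3.166
v 2.659 -1.551 -2.837
v 2.873 -1.8 -2.608
v 3.189 -2.032 -2.524
v 3.544 -2.2 -2.602
v -3.279 2.769 1.867
v -2.915 2.837 2.485
v -3.717 1.618 3.091
v -4.081 1.551 2.473
v -3.323 3.113 2.498
v -4.125 1.894 3.105
v -3.71 3.227 2.217
v -4.513 2.009 2.823
v -3.896 3.128 1.771
v -4.698 1.909 2.378
v -3.793 2.861 1.371
v -4.595 1.642 1.977
v -3.449 2.551 1.202
v -4.251 1.332 1.809
v -3.026 2.343 1.345
v -3.828 1.124 1.951
v -2.721 2.335 1.732
v -3.523 1.116 2.338
v -2.677 2.53 2.182
v -3.48 1.311 2.788
v -2.067 3.772 3.91
v -1.61 3.393 3.285
v -3.03 2.767 3.815
v -2.573 2.388 3.19
v -2.274 2.395 3.999
v -1.679 3.016 4.057
v -2.961 3.144 3.043
v -2.366 3.765 3.101
v -2.162 3.005 2.749
v -1.738 2.542 3.34
v -2.902 3.618 3.76
v -2.478 3.155 4.351
f 2 1 5
f 2 5 3
f 3 5 6
f 3 6 4
f 5 1 7
f 5 7 6
f 6 7 8
f 6 8 4
f 7 1 9
f 7 9 8
f 8 9 10
f 8 10 4
f 9 1 11
f 9 11 10
f 10 11 12
f 10 12 4
f 11 1 13
f 11 13 12
f 12 13 14
f 12 14 4
f 13 1 15
f 13 15 14
f 14 15 16
f 14 16 4
f 15 1 17
f 15 17 16
f 16 17 18
f 16 18 4
f 17 1 19
f 17 19 18
f 18 19 20
f 18 20 4
f 19 1 21
f 19 21 20
f 20 21 22
f 20 22 4
f 21 1 23
f 21 23 22
f 22 23 24
f 22 24 4
f 23 1 25
f 23 25 24
f 24 25 26
f 24 26 4
f 25 1 27
f 25 27 26
f 26 27 28
f 26 28 4
f 27 1 29
f 27 29 28
f 28 29 30
f 28 30 4
f 29 1 31
f 29 31 30
f 30 31 32
f 30 32 4
f 31 1 33
f 31 33 32
f 32 33 34
f 32 34 4
f 33 1 2
f 33 2 34
f 34 2 3
f 34 3 4
f 36 38 35
f 39 36 35
f 35 38 37
f 37 39 35
f 36 42 38
f 40 36 39
f 40 42 36
f 38 42 37
f 41 39 37
f 37 42 41
f 41 40 39
f 42 40 41
f 44 43 46
f 44 46 45
f 46 43 47
f 46 47 45
f 47 43 48
f 47 48 45
f 48 43 49
f 48 49 45
f 49 43 50
f 49 50 45
f 50 43 51
f 50 51 45
f 51 43 52
f 51 52 45
f 52 43 53
f 52 53 45
f 53 43 54
f 53 54 45
f 54 43 55
f 54 55 45
f 55 43 56
f 55 56 45
f 56 43 57
f 56 57 45
f 57 43 58
f 57 58 45
f 58 43 44
f 58 44 45
f 60 59 63
f 60 63 61
f 61 63 64
f 61 64 62
f 63 59 65
f 63 65 64
f 64 65 66
f 64 66 62
f 65 59 67
f 65 67 66
f 66 67 68
f 66 68 62
f 67 59 69
f 67 69 68
f 68 69 70
f 68 70 62
f 69 59 71
f 69 71 70
f 70 71 72
f 70 72 62
f 71 59 73
f 71 73 72
f 72 73 74
f 72 74 62
f 73 59 75
f 73 75 74
f 74 75 76
f 74 76 62
f 75 59 77
f 75 77 76
f 76 77 78
f 76 78 62
f 77 59 60
f 77 60 78
f 78 60 61
f 78 61 62
f 79 90 84
f 79 84 80
f 79 80 86
f 79 86 89
f 79 89 90
f 80 84 88
f 84 90 83
f 90 89 81
f 89 86 85
f 86 80 87
f 82 88 83
f 82 83 81
f 82 81 85
f 82 85 87
f 82 87 88
f 83 88 84
f 81 83 90
f 85 81 89
f 87 85 86
f 88 87 80



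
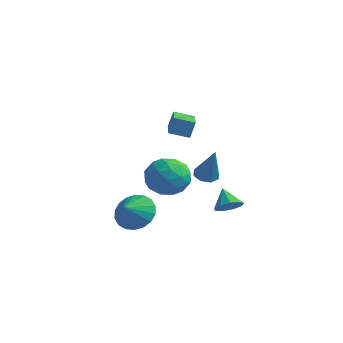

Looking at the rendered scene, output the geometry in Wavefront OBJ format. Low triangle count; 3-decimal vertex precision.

v 0.87 -1.213 2.639
v 0.955 -0.942 3.482
v -0.446 0.164 2.329
v -0.361 0.435 3.172
v 1.581 -0.595 2.368
v 1.666 -0.324 3.211
v 0.265 0.782 2.058
v 0.35 1.053 2.901
v 1.075 2.611 -3.017
v 1.548 3.118 -2.825
v 0.365 2.949 -2.163
v 1.233 3.298 -3.158
v 0.844 3.157 -3.425
v 0.563 2.759 -3.501
v 0.521 2.292 -3.35
v 0.739 1.974 -3.043
v 1.113 1.954 -2.724
v 1.47 2.241 -2.541
v 1.641 2.701 -2.582
v -0.399 -1.162 0.025
v -0.006 -0.553 -0.835
v 1.306 -1.487 0.575
v 1.699 -0.878 -0.285
v 1.152 -0.372 0.558
v 0.099 -0.172 0.218
v 1.201 -1.868 -0.478
v 0.148 -1.668 -0.818
v 0.983 -0.99 -1.146
v 0.953 -0.065 -0.506
v 0.347 -1.975 0.246
v 0.317 -1.05 0.886
v -0.352 -0.829 -0.453
v 1.652 -1.211 0.193
v 1.331 -0.913 0.689
v 1.562 -0.556 0.183
v -0.291 -0.605 0.166
v -0.06 -0.247 -0.34
v 0.621 -0.14 0.479
v 1.36 -1.793 0.08
v 1.591 -1.435 -0.426
v -0.262 -1.484 -0.443
v -0.031 -1.127 -0.949
v 0.679 -1.9 -0.739
v 0.461 -0.728 -1.142
v 1.463 -0.919 -0.819
v 1.17 -1.501 -0.932
v 0.551 -1.383 -1.132
v 0.443 -0.185 -0.766
v 1.445 -0.375 -0.443
v 1.123 -0.078 0.053
v 0.504 0.04 -0.147
v 1.024 -0.441 -0.949
v -0.145 -1.665 0.183
v 0.857 -1.855 0.506
v 0.796 -2.08 -0.113
v 0.177 -1.962 -0.313
v -0.163 -1.121 0.559
v 0.839 -1.312 0.882
v 0.749 -0.657 0.872
v 0.13 -0.539 0.672
v 0.276 -1.599 0.689
v -0.904 3.242 -1.72
v -0.389 3 -2.013
v -0.056 2.918 0.04
v -0.353 3.483 -1.941
v -0.64 3.825 -1.739
v -1.082 3.826 -1.527
v -1.419 3.485 -1.427
v -1.454 3.002 -1.499
v -1.167 2.659 -1.701
v -0.726 2.659 -1.913
v 0.384 -2.81 -1.825
v 1.365 -2.552 -1.717
v 0.536 -3.65 -1.195
v 1.164 -2.331 -1.374
v 0.808 -2.206 -1.121
v 0.369 -2.2 -1.007
v -0.067 -2.315 -1.055
v -0.414 -2.529 -1.256
v -0.603 -2.798 -1.569
v -0.597 -3.069 -1.933
v -0.396 -3.289 -2.275
v -0.041 -3.415 -2.528
v 0.399 -3.42 -2.642
v 0.835 -3.305 -2.594
v 1.182 -3.092 -2.394
v 1.371 -2.823 -2.08
f 2 4 1
f 5 2 1
f 1 4 3
f 3 5 1
f 2 8 4
f 6 2 5
f 6 8 2
f 4 8 3
f 7 5 3
f 3 8 7
f 7 6 5
f 8 6 7
f 10 9 12
f 10 12 11
f 12 9 13
f 12 13 11
f 13 9 14
f 13 14 11
f 14 9 15
f 14 15 11
f 15 9 16
f 15 16 11
f 16 9 17
f 16 17 11
f 17 9 18
f 17 18 11
f 18 9 19
f 18 19 11
f 19 9 10
f 19 10 11
f 20 57 36
f 57 31 60
f 36 60 25
f 57 60 36
f 20 36 32
f 36 25 37
f 32 37 21
f 36 37 32
f 20 32 41
f 32 21 42
f 41 42 27
f 32 42 41
f 20 41 53
f 41 27 56
f 53 56 30
f 41 56 53
f 20 53 57
f 53 30 61
f 57 61 31
f 53 61 57
f 21 37 48
f 37 25 51
f 48 51 29
f 37 51 48
f 25 60 38
f 60 31 59
f 38 59 24
f 60 59 38
f 31 61 58
f 61 30 54
f 58 54 22
f 61 54 58
f 30 56 55
f 56 27 43
f 55 43 26
f 56 43 55
f 27 42 47
f 42 21 44
f 47 44 28
f 42 44 47
f 23 49 35
f 49 29 50
f 35 50 24
f 49 50 35
f 23 35 33
f 35 24 34
f 33 34 22
f 35 34 33
f 23 33 40
f 33 22 39
f 40 39 26
f 33 39 40
f 23 40 45
f 40 26 46
f 45 46 28
f 40 46 45
f 23 45 49
f 45 28 52
f 49 52 29
f 45 52 49
f 24 50 38
f 50 29 51
f 38 51 25
f 50 51 38
f 22 34 58
f 34 24 59
f 58 59 31
f 34 59 58
f 26 39 55
f 39 22 54
f 55 54 30
f 39 54 55
f 28 46 47
f 46 26 43
f 47 43 27
f 46 43 47
f 29 52 48
f 52 28 44
f 48 44 21
f 52 44 48
f 63 62 65
f 63 65 64
f 65 62 66
f 65 66 64
f 66 62 67
f 66 67 64
f 67 62 68
f 67 68 64
f 68 62 69
f 68 69 64
f 69 62 70
f 69 70 64
f 70 62 71
f 70 71 64
f 71 62 63
f 71 63 64
f 73 72 75
f 73 75 74
f 75 72 76
f 75 76 74
f 76 72 77
f 76 77 74
f 77 72 78
f 77 78 74
f 78 72 79
f 78 79 74
f 79 72 80
f 79 80 74
f 80 72 81
f 80 81 74
f 81 72 82
f 81 82 74
f 82 72 83
f 82 83 74
f 83 72 84
f 83 84 74
f 84 72 85
f 84 85 74
f 85 72 86
f 85 86 74
f 86 72 87
f 86 87 74
f 87 72 73
f 87 73 74



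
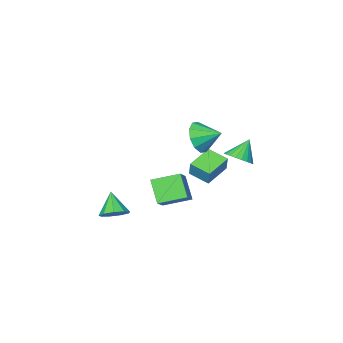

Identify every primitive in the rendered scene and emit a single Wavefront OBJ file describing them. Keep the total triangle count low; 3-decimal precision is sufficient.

v -1.644 -1.656 -1.191
v -1.456 -1.29 -0.247
v -2.089 -0.57 -1.524
v -1.902 -0.204 -0.58
v -0.238 -1.216 -1.64
v -0.051 -0.85 -0.696
v -0.684 -0.13 -1.973
v -0.496 0.236 -1.029
v 3.746 -2.013 -3.729
v 4.096 -1.507 -3.202
v 3.414 -2.907 -2.651
v 3.56 -1.379 -3.261
v 3.111 -1.547 -3.539
v 2.96 -1.933 -3.906
v 3.176 -2.357 -4.19
v 3.659 -2.619 -4.259
v 4.183 -2.598 -4.08
v 4.503 -2.303 -3.736
v 4.468 -1.872 -3.39
v -0.151 -0.178 1.547
v 0.47 -0.162 2.344
v -0.849 0.758 2.073
v 0.69 0.241 1.92
v 0.588 0.483 1.354
v 0.205 0.473 0.862
v -0.314 0.214 0.631
v -0.771 -0.194 0.751
v -0.991 -0.596 1.175
v -0.89 -0.838 1.741
v -0.506 -0.828 2.233
v 0.013 -0.57 2.464
v -3.219 -1.117 -1.445
v -2.648 -1.634 -1.111
v -4.041 -1.323 -0.355
v -2.551 -1.326 -0.98
v -2.57 -0.981 -0.929
v -2.701 -0.659 -0.967
v -2.922 -0.417 -1.088
v -3.194 -0.296 -1.27
v -3.47 -0.316 -1.483
v -3.703 -0.475 -1.689
v -3.853 -0.746 -1.852
v -3.892 -1.08 -1.946
v -3.815 -1.421 -1.952
v -3.635 -1.709 -1.871
v -3.384 -1.895 -1.716
v -3.103 -1.946 -1.514
v -2.843 -1.854 -1.3
v -1.431 -3.386 -3.323
v -0.473 -2.407 -2.332
v -1.215 -2.389 -4.516
v -0.257 -1.411 -3.526
v -0.123 -4.209 -3.774
v 0.835 -3.231 -2.784
v 0.093 -3.213 -4.968
v 1.051 -2.234 -3.977
f 2 4 1
f 5 2 1
f 1 4 3
f 3 5 1
f 2 8 4
f 6 2 5
f 6 8 2
f 4 8 3
f 7 5 3
f 3 8 7
f 7 6 5
f 8 6 7
f 10 9 12
f 10 12 11
f 12 9 13
f 12 13 11
f 13 9 14
f 13 14 11
f 14 9 15
f 14 15 11
f 15 9 16
f 15 16 11
f 16 9 17
f 16 17 11
f 17 9 18
f 17 18 11
f 18 9 19
f 18 19 11
f 19 9 10
f 19 10 11
f 21 20 23
f 21 23 22
f 23 20 24
f 23 24 22
f 24 20 25
f 24 25 22
f 25 20 26
f 25 26 22
f 26 20 27
f 26 27 22
f 27 20 28
f 27 28 22
f 28 20 29
f 28 29 22
f 29 20 30
f 29 30 22
f 30 20 31
f 30 31 22
f 31 20 21
f 31 21 22
f 33 32 35
f 33 35 34
f 35 32 36
f 35 36 34
f 36 32 37
f 36 37 34
f 37 32 38
f 37 38 34
f 38 32 39
f 38 39 34
f 39 32 40
f 39 40 34
f 40 32 41
f 40 41 34
f 41 32 42
f 41 42 34
f 42 32 43
f 42 43 34
f 43 32 44
f 43 44 34
f 44 32 45
f 44 45 34
f 45 32 46
f 45 46 34
f 46 32 47
f 46 47 34
f 47 32 48
f 47 48 34
f 48 32 33
f 48 33 34
f 50 52 49
f 53 50 49
f 49 52 51
f 51 53 49
f 50 56 52
f 54 50 53
f 54 56 50
f 52 56 51
f 55 53 51
f 51 56 55
f 55 54 53
f 56 54 55



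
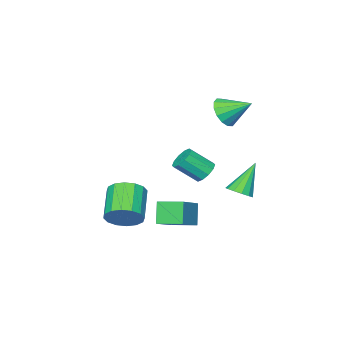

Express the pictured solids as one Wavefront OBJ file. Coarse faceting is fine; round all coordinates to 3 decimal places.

v -3.084 1.159 -2.166
v -2.452 0.927 -1.753
v -4.276 1.141 -0.354
v -2.449 1.373 -1.747
v -2.648 1.75 -1.874
v -2.986 1.939 -2.094
v -3.354 1.881 -2.337
v -3.637 1.594 -2.526
v -3.744 1.168 -2.601
v -3.641 0.74 -2.537
v -3.362 0.444 -2.356
v -2.994 0.376 -2.115
v -2.655 0.556 -1.89
v 0.004 -0.771 -4.223
v -0.516 -1.272 -2.977
v -0.64 0.536 -3.966
v -1.16 0.035 -2.72
v 1.62 -0.155 -3.3
v 1.1 -0.656 -2.054
v 0.976 1.152 -3.043
v 0.456 0.651 -1.797
v 3.143 -0.908 -2.627
v 3.896 -1.019 -1.889
v 2.63 -2.203 -0.775
v 1.877 -2.092 -1.513
v 3.613 -0.574 -1.738
v 2.347 -1.758 -0.624
v 3.204 -0.218 -1.824
v 1.938 -1.402 -0.711
v 2.779 -0.048 -2.126
v 1.513 -1.231 -1.012
v 2.451 -0.108 -2.562
v 1.185 -1.291 -1.448
v 2.309 -0.382 -3.016
v 1.043 -1.566 -1.902
v 2.39 -0.797 -3.365
v 1.124 -1.981 -2.251
v 2.673 -1.242 -3.516
v 1.407 -2.426 -2.402
v 3.082 -1.598 -3.429
v 1.816 -2.782 -2.316
v 3.507 -1.769 -3.128
v 2.241 -2.952 -2.014
v 3.835 -1.709 -2.692
v 2.569 -2.892 -1.578
v 3.977 -1.434 -2.238
v 2.711 -2.618 -1.124
v -2.755 0.34 3.564
v -2.24 0.059 4.373
v -3.405 1.66 4.436
v -1.925 0.382 4.119
v -1.832 0.693 3.716
v -1.987 0.91 3.273
v -2.348 0.975 2.907
v -2.818 0.869 2.717
v -3.271 0.621 2.755
v -3.586 0.298 3.009
v -3.678 -0.013 3.412
v -3.523 -0.23 3.855
v -3.163 -0.294 4.221
v -2.693 -0.189 4.411
v -3.211 -1.527 -1.654
v -2.85 -1.88 -2.248
v -1.908 -2.747 -1.16
v -2.269 -2.393 -0.566
v -2.604 -1.479 -2.142
v -1.662 -2.346 -1.053
v -2.59 -1.096 -1.849
v -1.648 -1.963 -0.761
v -2.814 -0.878 -1.482
v -1.872 -1.745 -0.393
v -3.189 -0.908 -1.18
v -2.247 -1.774 -0.092
v -3.572 -1.173 -1.06
v -2.63 -2.04 0.028
v -3.818 -1.574 -1.167
v -2.876 -2.441 -0.078
v -3.832 -1.957 -1.459
v -2.89 -2.824 -0.371
v -3.608 -2.175 -1.827
v -2.666 -3.042 -0.738
v -3.233 -2.146 -2.128
v -2.291 -3.012 -1.04
f 2 1 4
f 2 4 3
f 4 1 5
f 4 5 3
f 5 1 6
f 5 6 3
f 6 1 7
f 6 7 3
f 7 1 8
f 7 8 3
f 8 1 9
f 8 9 3
f 9 1 10
f 9 10 3
f 10 1 11
f 10 11 3
f 11 1 12
f 11 12 3
f 12 1 13
f 12 13 3
f 13 1 2
f 13 2 3
f 15 17 14
f 18 15 14
f 14 17 16
f 16 18 14
f 15 21 17
f 19 15 18
f 19 21 15
f 17 21 16
f 20 18 16
f 16 21 20
f 20 19 18
f 21 19 20
f 23 22 26
f 23 26 24
f 24 26 27
f 24 27 25
f 26 22 28
f 26 28 27
f 27 28 29
f 27 29 25
f 28 22 30
f 28 30 29
f 29 30 31
f 29 31 25
f 30 22 32
f 30 32 31
f 31 32 33
f 31 33 25
f 32 22 34
f 32 34 33
f 33 34 35
f 33 35 25
f 34 22 36
f 34 36 35
f 35 36 37
f 35 37 25
f 36 22 38
f 36 38 37
f 37 38 39
f 37 39 25
f 38 22 40
f 38 40 39
f 39 40 41
f 39 41 25
f 40 22 42
f 40 42 41
f 41 42 43
f 41 43 25
f 42 22 44
f 42 44 43
f 43 44 45
f 43 45 25
f 44 22 46
f 44 46 45
f 45 46 47
f 45 47 25
f 46 22 23
f 46 23 47
f 47 23 24
f 47 24 25
f 49 48 51
f 49 51 50
f 51 48 52
f 51 52 50
f 52 48 53
f 52 53 50
f 53 48 54
f 53 54 50
f 54 48 55
f 54 55 50
f 55 48 56
f 55 56 50
f 56 48 57
f 56 57 50
f 57 48 58
f 57 58 50
f 58 48 59
f 58 59 50
f 59 48 60
f 59 60 50
f 60 48 61
f 60 61 50
f 61 48 49
f 61 49 50
f 63 62 66
f 63 66 64
f 64 66 67
f 64 67 65
f 66 62 68
f 66 68 67
f 67 68 69
f 67 69 65
f 68 62 70
f 68 70 69
f 69 70 71
f 69 71 65
f 70 62 72
f 70 72 71
f 71 72 73
f 71 73 65
f 72 62 74
f 72 74 73
f 73 74 75
f 73 75 65
f 74 62 76
f 74 76 75
f 75 76 77
f 75 77 65
f 76 62 78
f 76 78 77
f 77 78 79
f 77 79 65
f 78 62 80
f 78 80 79
f 79 80 81
f 79 81 65
f 80 62 82
f 80 82 81
f 81 82 83
f 81 83 65
f 82 62 63
f 82 63 83
f 83 63 64
f 83 64 65



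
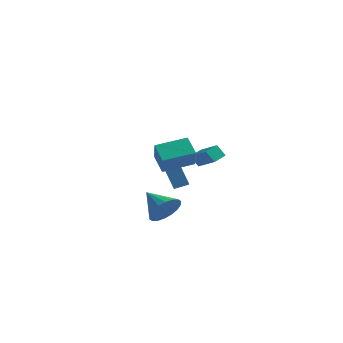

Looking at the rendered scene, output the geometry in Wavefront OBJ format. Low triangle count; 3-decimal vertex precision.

v -0.369 -3.957 1.484
v -1.218 -3.353 2.21
v 0.888 -2.619 1.841
v 0.038 -2.015 2.567
v 0.122 -4.745 2.713
v -0.728 -4.141 3.439
v 1.378 -3.407 3.07
v 0.529 -2.803 3.796
v -1.086 2.164 0.602
v -0.83 2.971 0.875
v -2.584 2.968 -0.373
v -2.328 3.776 -0.1
v -0.572 2.244 -0.12
v -0.316 3.052 0.153
v -2.07 3.049 -1.095
v -1.814 3.856 -0.822
v -3.661 2.987 -3.258
v -4.284 3.068 -1.985
v -4.277 3.987 -3.624
v -4.9 4.068 -2.35
v -2.96 3.532 -2.95
v -3.583 3.613 -1.676
v -3.576 4.532 -3.315
v -4.199 4.613 -2.042
v -1.165 -2.277 -2.285
v -0.583 -1.88 -1.467
v -2.695 -1.743 -1.455
v -0.615 -1.506 -1.766
v -0.756 -1.284 -2.169
v -0.978 -1.259 -2.594
v -1.238 -1.435 -2.958
v -1.483 -1.778 -3.189
v -1.665 -2.22 -3.241
v -1.748 -2.673 -3.104
v -1.716 -3.047 -2.804
v -1.575 -3.269 -2.402
v -1.353 -3.294 -1.977
v -1.093 -3.118 -1.612
v -0.848 -2.775 -1.381
v -0.666 -2.333 -1.329
f 2 4 1
f 5 2 1
f 1 4 3
f 3 5 1
f 2 8 4
f 6 2 5
f 6 8 2
f 4 8 3
f 7 5 3
f 3 8 7
f 7 6 5
f 8 6 7
f 10 12 9
f 13 10 9
f 9 12 11
f 11 13 9
f 10 16 12
f 14 10 13
f 14 16 10
f 12 16 11
f 15 13 11
f 11 16 15
f 15 14 13
f 16 14 15
f 18 20 17
f 21 18 17
f 17 20 19
f 19 21 17
f 18 24 20
f 22 18 21
f 22 24 18
f 20 24 19
f 23 21 19
f 19 24 23
f 23 22 21
f 24 22 23
f 26 25 28
f 26 28 27
f 28 25 29
f 28 29 27
f 29 25 30
f 29 30 27
f 30 25 31
f 30 31 27
f 31 25 32
f 31 32 27
f 32 25 33
f 32 33 27
f 33 25 34
f 33 34 27
f 34 25 35
f 34 35 27
f 35 25 36
f 35 36 27
f 36 25 37
f 36 37 27
f 37 25 38
f 37 38 27
f 38 25 39
f 38 39 27
f 39 25 40
f 39 40 27
f 40 25 26
f 40 26 27



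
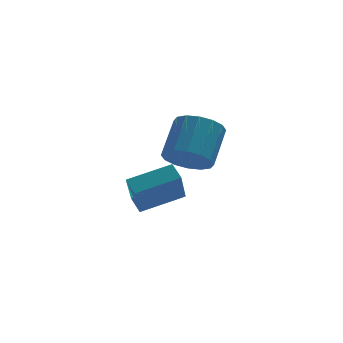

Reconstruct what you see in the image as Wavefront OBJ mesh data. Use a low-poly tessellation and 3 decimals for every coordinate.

v -2.452 -3.814 2.12
v -1.626 -3.821 1.631
v -0.942 -2.652 2.772
v -1.768 -2.646 3.26
v -1.895 -3.459 1.423
v -1.212 -2.291 2.563
v -2.314 -3.193 1.401
v -1.631 -2.025 2.541
v -2.77 -3.093 1.572
v -2.086 -1.925 2.712
v -3.141 -3.186 1.89
v -2.457 -2.018 3.03
v -3.327 -3.448 2.269
v -2.643 -2.28 3.409
v -3.278 -3.808 2.608
v -2.594 -2.639 3.749
v -3.008 -4.169 2.817
v -2.325 -3.001 3.957
v -2.589 -4.435 2.839
v -1.906 -3.267 3.979
v -2.134 -4.535 2.668
v -1.45 -3.367 3.808
v -1.763 -4.442 2.35
v -1.079 -3.274 3.49
v -1.577 -4.18 1.971
v -0.893 -3.012 3.111
v -3.589 -0.476 -2.095
v -3.936 -1.379 -0.612
v -3.79 0.223 -1.716
v -4.136 -0.679 -0.234
v -1.804 -0.261 -1.546
v -2.15 -1.163 -0.064
v -2.004 0.439 -1.168
v -2.351 -0.464 0.315
f 2 1 5
f 2 5 3
f 3 5 6
f 3 6 4
f 5 1 7
f 5 7 6
f 6 7 8
f 6 8 4
f 7 1 9
f 7 9 8
f 8 9 10
f 8 10 4
f 9 1 11
f 9 11 10
f 10 11 12
f 10 12 4
f 11 1 13
f 11 13 12
f 12 13 14
f 12 14 4
f 13 1 15
f 13 15 14
f 14 15 16
f 14 16 4
f 15 1 17
f 15 17 16
f 16 17 18
f 16 18 4
f 17 1 19
f 17 19 18
f 18 19 20
f 18 20 4
f 19 1 21
f 19 21 20
f 20 21 22
f 20 22 4
f 21 1 23
f 21 23 22
f 22 23 24
f 22 24 4
f 23 1 25
f 23 25 24
f 24 25 26
f 24 26 4
f 25 1 2
f 25 2 26
f 26 2 3
f 26 3 4
f 28 30 27
f 31 28 27
f 27 30 29
f 29 31 27
f 28 34 30
f 32 28 31
f 32 34 28
f 30 34 29
f 33 31 29
f 29 34 33
f 33 32 31
f 34 32 33



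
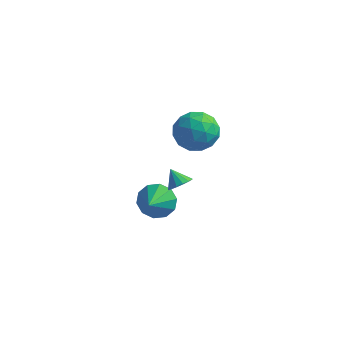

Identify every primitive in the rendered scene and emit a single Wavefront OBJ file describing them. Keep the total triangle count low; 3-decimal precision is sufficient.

v 0.298 -0.163 1.88
v 1.165 -0.04 2.714
v 1.275 -1.66 1.086
v 2.142 -1.537 1.92
v 1.046 -1.934 2.241
v 0.442 -1.009 2.732
v 1.998 -0.691 1.068
v 1.394 0.234 1.559
v 2.216 -0.366 2.212
v 1.627 -1.134 2.937
v 0.813 -0.566 0.863
v 0.224 -1.334 1.588
v 0.646 0.03 2.367
v 1.794 -1.73 1.433
v 1.15 -1.964 1.622
v 1.659 -1.891 2.112
v 0.221 -0.539 2.377
v 0.731 -0.467 2.868
v 0.66 -1.58 2.59
v 1.709 -1.233 0.932
v 2.219 -1.161 1.423
v 0.781 0.191 1.688
v 1.29 0.264 2.178
v 1.78 -0.12 1.21
v 1.773 -0.089 2.562
v 2.347 -0.97 2.095
v 2.262 -0.473 1.594
v 1.908 0.072 1.883
v 1.427 -0.541 2.988
v 2.001 -1.421 2.521
v 1.357 -1.655 2.71
v 1.002 -1.11 2.999
v 2.045 -0.733 2.693
v 0.439 -0.279 1.279
v 1.013 -1.159 0.812
v 1.438 -0.59 0.801
v 1.083 -0.045 1.09
v 0.093 -0.73 1.705
v 0.667 -1.611 1.238
v 0.532 -1.772 1.917
v 0.178 -1.227 2.206
v 0.395 -0.967 1.107
v -0.866 -0.946 -4.186
v -0.188 -1.264 -4.908
v -0.614 -2.254 -3.374
v 0.135 -0.927 -4.466
v 0.076 -0.597 -3.918
v -0.343 -0.401 -3.472
v -0.962 -0.413 -3.299
v -1.544 -0.629 -3.465
v -1.868 -0.966 -3.906
v -1.808 -1.295 -4.455
v -1.389 -1.491 -4.901
v -0.77 -1.479 -5.074
v 0.782 -1.637 -1.679
v 1.281 -1.346 -1.321
v 0.118 -1.383 -0.961
v 1.156 -1.09 -1.527
v 0.93 -0.98 -1.774
v 0.665 -1.047 -1.996
v 0.431 -1.271 -2.132
v 0.291 -1.594 -2.148
v 0.282 -1.928 -2.037
v 0.408 -2.184 -1.831
v 0.633 -2.294 -1.584
v 0.899 -2.227 -1.362
v 1.133 -2.003 -1.226
v 1.273 -1.68 -1.21
f 1 38 17
f 38 12 41
f 17 41 6
f 38 41 17
f 1 17 13
f 17 6 18
f 13 18 2
f 17 18 13
f 1 13 22
f 13 2 23
f 22 23 8
f 13 23 22
f 1 22 34
f 22 8 37
f 34 37 11
f 22 37 34
f 1 34 38
f 34 11 42
f 38 42 12
f 34 42 38
f 2 18 29
f 18 6 32
f 29 32 10
f 18 32 29
f 6 41 19
f 41 12 40
f 19 40 5
f 41 40 19
f 12 42 39
f 42 11 35
f 39 35 3
f 42 35 39
f 11 37 36
f 37 8 24
f 36 24 7
f 37 24 36
f 8 23 28
f 23 2 25
f 28 25 9
f 23 25 28
f 4 30 16
f 30 10 31
f 16 31 5
f 30 31 16
f 4 16 14
f 16 5 15
f 14 15 3
f 16 15 14
f 4 14 21
f 14 3 20
f 21 20 7
f 14 20 21
f 4 21 26
f 21 7 27
f 26 27 9
f 21 27 26
f 4 26 30
f 26 9 33
f 30 33 10
f 26 33 30
f 5 31 19
f 31 10 32
f 19 32 6
f 31 32 19
f 3 15 39
f 15 5 40
f 39 40 12
f 15 40 39
f 7 20 36
f 20 3 35
f 36 35 11
f 20 35 36
f 9 27 28
f 27 7 24
f 28 24 8
f 27 24 28
f 10 33 29
f 33 9 25
f 29 25 2
f 33 25 29
f 44 43 46
f 44 46 45
f 46 43 47
f 46 47 45
f 47 43 48
f 47 48 45
f 48 43 49
f 48 49 45
f 49 43 50
f 49 50 45
f 50 43 51
f 50 51 45
f 51 43 52
f 51 52 45
f 52 43 53
f 52 53 45
f 53 43 54
f 53 54 45
f 54 43 44
f 54 44 45
f 56 55 58
f 56 58 57
f 58 55 59
f 58 59 57
f 59 55 60
f 59 60 57
f 60 55 61
f 60 61 57
f 61 55 62
f 61 62 57
f 62 55 63
f 62 63 57
f 63 55 64
f 63 64 57
f 64 55 65
f 64 65 57
f 65 55 66
f 65 66 57
f 66 55 67
f 66 67 57
f 67 55 68
f 67 68 57
f 68 55 56
f 68 56 57



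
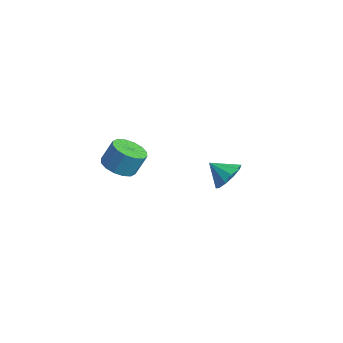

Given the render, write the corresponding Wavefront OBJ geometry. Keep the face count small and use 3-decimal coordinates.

v -0.063 -2.999 0.774
v 0.792 -3.282 0.768
v 0.977 -2.744 1.881
v 0.123 -2.461 1.886
v 0.802 -2.864 0.564
v 0.987 -2.325 1.677
v 0.581 -2.481 0.416
v 0.766 -1.943 1.529
v 0.187 -2.238 0.364
v 0.372 -1.699 1.476
v -0.274 -2.198 0.421
v -0.088 -1.66 1.534
v -0.678 -2.373 0.573
v -0.492 -1.835 1.686
v -0.917 -2.716 0.779
v -0.732 -2.178 1.892
v -0.927 -3.135 0.983
v -0.742 -2.596 2.096
v -0.706 -3.517 1.131
v -0.521 -2.979 2.244
v -0.312 -3.761 1.184
v -0.127 -3.222 2.296
v 0.148 -3.8 1.126
v 0.334 -3.262 2.239
v 0.552 -3.625 0.974
v 0.738 -3.087 2.087
v -0.058 3.266 -2.684
v 0.641 3.074 -2.1
v -0.862 2.674 -1.916
v 0.415 3.58 -1.946
v 0.008 3.966 -2.074
v -0.423 4.085 -2.435
v -0.715 3.891 -2.89
v -0.756 3.459 -3.267
v -0.53 2.953 -3.421
v -0.124 2.567 -3.293
v 0.308 2.448 -2.933
v 0.6 2.642 -2.477
f 2 1 5
f 2 5 3
f 3 5 6
f 3 6 4
f 5 1 7
f 5 7 6
f 6 7 8
f 6 8 4
f 7 1 9
f 7 9 8
f 8 9 10
f 8 10 4
f 9 1 11
f 9 11 10
f 10 11 12
f 10 12 4
f 11 1 13
f 11 13 12
f 12 13 14
f 12 14 4
f 13 1 15
f 13 15 14
f 14 15 16
f 14 16 4
f 15 1 17
f 15 17 16
f 16 17 18
f 16 18 4
f 17 1 19
f 17 19 18
f 18 19 20
f 18 20 4
f 19 1 21
f 19 21 20
f 20 21 22
f 20 22 4
f 21 1 23
f 21 23 22
f 22 23 24
f 22 24 4
f 23 1 25
f 23 25 24
f 24 25 26
f 24 26 4
f 25 1 2
f 25 2 26
f 26 2 3
f 26 3 4
f 28 27 30
f 28 30 29
f 30 27 31
f 30 31 29
f 31 27 32
f 31 32 29
f 32 27 33
f 32 33 29
f 33 27 34
f 33 34 29
f 34 27 35
f 34 35 29
f 35 27 36
f 35 36 29
f 36 27 37
f 36 37 29
f 37 27 38
f 37 38 29
f 38 27 28
f 38 28 29



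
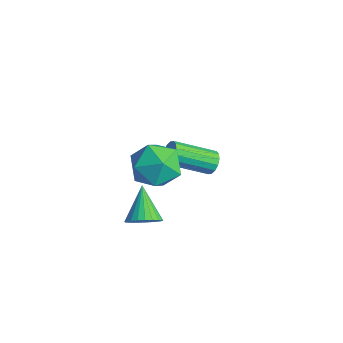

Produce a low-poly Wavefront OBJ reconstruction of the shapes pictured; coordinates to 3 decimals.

v 2.101 -1.785 -2.942
v 2.677 -1.417 -2.525
v 0.899 -1.155 -1.838
v 2.602 -1.197 -2.732
v 2.451 -1.065 -2.972
v 2.246 -1.044 -3.207
v 2.02 -1.135 -3.401
v 1.806 -1.325 -3.526
v 1.637 -1.585 -3.562
v 1.539 -1.875 -3.504
v 1.526 -2.152 -3.36
v 1.601 -2.372 -3.152
v 1.752 -2.504 -2.913
v 1.957 -2.526 -2.678
v 2.183 -2.435 -2.483
v 2.397 -2.245 -2.358
v 2.566 -1.985 -2.322
v 2.664 -1.694 -2.381
v 3.422 -1.007 1.782
v 4.464 -1.43 2.13
v 2.576 -2.61 2.37
v 3.618 -3.033 2.718
v 3.127 -2.13 3.293
v 3.65 -1.139 2.93
v 3.39 -2.901 1.57
v 3.913 -1.91 1.207
v 4.445 -2.6 1.999
v 4.282 -2.124 3.064
v 2.758 -1.916 1.436
v 2.595 -1.44 2.501
v 0.799 2.347 -2.165
v 1.022 2.002 -2.603
v 0.304 0.308 -1.632
v 0.081 0.653 -1.195
v 1.25 2.025 -2.394
v 0.533 0.331 -1.424
v 1.358 2.134 -2.124
v 0.641 0.44 -1.153
v 1.316 2.3 -1.865
v 0.598 0.606 -0.894
v 1.135 2.479 -1.686
v 0.418 0.785 -0.716
v 0.864 2.622 -1.636
v 0.147 0.928 -0.666
v 0.576 2.692 -1.728
v -0.142 0.998 -0.757
v 0.347 2.669 -1.936
v -0.37 0.975 -0.966
v 0.239 2.56 -2.207
v -0.478 0.866 -1.236
v 0.282 2.394 -2.466
v -0.436 0.7 -1.495
v 0.462 2.215 -2.644
v -0.255 0.521 -1.674
v 0.733 2.072 -2.694
v 0.016 0.378 -1.724
f 2 1 4
f 2 4 3
f 4 1 5
f 4 5 3
f 5 1 6
f 5 6 3
f 6 1 7
f 6 7 3
f 7 1 8
f 7 8 3
f 8 1 9
f 8 9 3
f 9 1 10
f 9 10 3
f 10 1 11
f 10 11 3
f 11 1 12
f 11 12 3
f 12 1 13
f 12 13 3
f 13 1 14
f 13 14 3
f 14 1 15
f 14 15 3
f 15 1 16
f 15 16 3
f 16 1 17
f 16 17 3
f 17 1 18
f 17 18 3
f 18 1 2
f 18 2 3
f 19 30 24
f 19 24 20
f 19 20 26
f 19 26 29
f 19 29 30
f 20 24 28
f 24 30 23
f 30 29 21
f 29 26 25
f 26 20 27
f 22 28 23
f 22 23 21
f 22 21 25
f 22 25 27
f 22 27 28
f 23 28 24
f 21 23 30
f 25 21 29
f 27 25 26
f 28 27 20
f 32 31 35
f 32 35 33
f 33 35 36
f 33 36 34
f 35 31 37
f 35 37 36
f 36 37 38
f 36 38 34
f 37 31 39
f 37 39 38
f 38 39 40
f 38 40 34
f 39 31 41
f 39 41 40
f 40 41 42
f 40 42 34
f 41 31 43
f 41 43 42
f 42 43 44
f 42 44 34
f 43 31 45
f 43 45 44
f 44 45 46
f 44 46 34
f 45 31 47
f 45 47 46
f 46 47 48
f 46 48 34
f 47 31 49
f 47 49 48
f 48 49 50
f 48 50 34
f 49 31 51
f 49 51 50
f 50 51 52
f 50 52 34
f 51 31 53
f 51 53 52
f 52 53 54
f 52 54 34
f 53 31 55
f 53 55 54
f 54 55 56
f 54 56 34
f 55 31 32
f 55 32 56
f 56 32 33
f 56 33 34



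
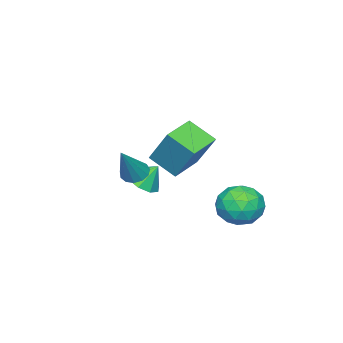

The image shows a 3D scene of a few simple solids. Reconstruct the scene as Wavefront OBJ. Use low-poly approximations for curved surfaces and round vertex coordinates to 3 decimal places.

v 0.712 -1.146 0.557
v 1.229 -1.237 0.173
v 1.948 -0.974 2.183
v 1.168 -0.876 0.181
v 0.962 -0.601 0.308
v 0.677 -0.499 0.514
v 0.403 -0.603 0.734
v 0.227 -0.879 0.897
v 0.205 -1.24 0.953
v 0.344 -1.572 0.882
v 0.599 -1.768 0.709
v 0.891 -1.767 0.487
v 1.126 -1.569 0.287
v -1.616 2.941 -1.02
v -1.157 2.556 -1.985
v -3.103 1.904 -1.315
v -2.644 1.519 -2.28
v -2.199 1.218 -1.279
v -1.28 1.859 -1.097
v -2.98 2.601 -2.203
v -2.061 3.242 -2.021
v -2 2.346 -2.716
v -1.517 1.491 -2.145
v -2.743 2.969 -1.155
v -2.26 2.114 -0.584
v -1.256 2.84 -1.477
v -3.004 1.62 -1.823
v -2.743 1.443 -1.235
v -2.473 1.217 -1.802
v -1.328 2.43 -0.955
v -1.058 2.204 -1.522
v -1.671 1.417 -1.107
v -3.202 2.256 -1.778
v -2.932 2.03 -2.345
v -1.787 3.243 -1.498
v -1.517 3.017 -2.065
v -2.589 3.043 -2.193
v -1.481 2.49 -2.473
v -2.356 1.88 -2.647
v -2.553 2.516 -2.601
v -2.013 2.893 -2.494
v -1.197 1.988 -2.138
v -2.072 1.378 -2.311
v -1.81 1.201 -1.723
v -1.27 1.578 -1.616
v -1.693 1.864 -2.567
v -2.188 3.082 -0.989
v -3.063 2.472 -1.162
v -2.99 2.882 -1.684
v -2.45 3.259 -1.577
v -1.904 2.58 -0.653
v -2.779 1.97 -0.827
v -2.247 1.567 -0.806
v -1.707 1.944 -0.699
v -2.567 2.596 -0.733
v 0.529 0.509 2.538
v 0.885 1.621 4.211
v 0.45 1.715 1.754
v 0.807 2.826 3.428
v 2.013 0.434 2.272
v 2.37 1.545 3.946
v 1.935 1.639 1.489
v 2.291 2.751 3.162
v -1.382 -2.197 -1.023
v -0.956 -2.799 -0.472
v -1.658 -1.563 -0.117
v -0.552 -2.355 -0.66
v -0.535 -1.837 -1.017
v -0.915 -1.488 -1.377
v -1.513 -1.471 -1.572
v -2.05 -1.793 -1.51
v -2.274 -2.305 -1.22
v -2.081 -2.766 -0.838
v -1.56 -2.961 -0.542
f 2 1 4
f 2 4 3
f 4 1 5
f 4 5 3
f 5 1 6
f 5 6 3
f 6 1 7
f 6 7 3
f 7 1 8
f 7 8 3
f 8 1 9
f 8 9 3
f 9 1 10
f 9 10 3
f 10 1 11
f 10 11 3
f 11 1 12
f 11 12 3
f 12 1 13
f 12 13 3
f 13 1 2
f 13 2 3
f 14 51 30
f 51 25 54
f 30 54 19
f 51 54 30
f 14 30 26
f 30 19 31
f 26 31 15
f 30 31 26
f 14 26 35
f 26 15 36
f 35 36 21
f 26 36 35
f 14 35 47
f 35 21 50
f 47 50 24
f 35 50 47
f 14 47 51
f 47 24 55
f 51 55 25
f 47 55 51
f 15 31 42
f 31 19 45
f 42 45 23
f 31 45 42
f 19 54 32
f 54 25 53
f 32 53 18
f 54 53 32
f 25 55 52
f 55 24 48
f 52 48 16
f 55 48 52
f 24 50 49
f 50 21 37
f 49 37 20
f 50 37 49
f 21 36 41
f 36 15 38
f 41 38 22
f 36 38 41
f 17 43 29
f 43 23 44
f 29 44 18
f 43 44 29
f 17 29 27
f 29 18 28
f 27 28 16
f 29 28 27
f 17 27 34
f 27 16 33
f 34 33 20
f 27 33 34
f 17 34 39
f 34 20 40
f 39 40 22
f 34 40 39
f 17 39 43
f 39 22 46
f 43 46 23
f 39 46 43
f 18 44 32
f 44 23 45
f 32 45 19
f 44 45 32
f 16 28 52
f 28 18 53
f 52 53 25
f 28 53 52
f 20 33 49
f 33 16 48
f 49 48 24
f 33 48 49
f 22 40 41
f 40 20 37
f 41 37 21
f 40 37 41
f 23 46 42
f 46 22 38
f 42 38 15
f 46 38 42
f 57 59 56
f 60 57 56
f 56 59 58
f 58 60 56
f 57 63 59
f 61 57 60
f 61 63 57
f 59 63 58
f 62 60 58
f 58 63 62
f 62 61 60
f 63 61 62
f 65 64 67
f 65 67 66
f 67 64 68
f 67 68 66
f 68 64 69
f 68 69 66
f 69 64 70
f 69 70 66
f 70 64 71
f 70 71 66
f 71 64 72
f 71 72 66
f 72 64 73
f 72 73 66
f 73 64 74
f 73 74 66
f 74 64 65
f 74 65 66



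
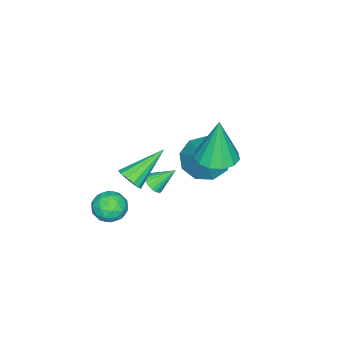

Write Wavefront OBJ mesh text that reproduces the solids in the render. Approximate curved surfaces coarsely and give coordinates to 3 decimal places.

v 0.564 -2.32 -1.937
v 0.976 -1.977 -2.001
v 0.056 -1.56 -1.143
v 0.833 -1.908 -2.159
v 0.643 -1.909 -2.279
v 0.439 -1.982 -2.339
v 0.257 -2.113 -2.33
v 0.128 -2.28 -2.253
v 0.074 -2.454 -2.122
v 0.105 -2.604 -1.958
v 0.215 -2.705 -1.791
v 0.386 -2.74 -1.648
v 0.587 -2.702 -1.556
v 0.784 -2.598 -1.53
v 0.943 -2.446 -1.574
v 1.037 -2.272 -1.681
v 1.048 -2.106 -1.832
v -1.351 -0.978 -1.212
v -0.614 -1.655 -1.617
v -0.109 -0.442 0.152
v -0.55 -0.991 -1.936
v -0.861 -0.321 -1.916
v -1.401 0.041 -1.566
v -1.918 -0.072 -1.051
v -2.169 -0.61 -0.61
v -2.038 -1.319 -0.452
v -1.585 -1.869 -0.649
v -1.023 -2.001 -1.109
v 0.189 0.391 0.762
v 0.727 -0.354 0.798
v 0.071 0.409 2.858
v 1.044 0.056 0.813
v 1.089 0.572 0.81
v 0.849 1.031 0.793
v 0.398 1.286 0.765
v -0.118 1.258 0.737
v -0.538 0.953 0.716
v -0.726 0.471 0.71
v -0.625 -0.038 0.72
v -0.265 -0.41 0.744
v 0.239 -0.528 0.773
v 2.128 -2.473 -0.47
v 2.429 -2.694 0.038
v 0.732 -1.707 0.69
v 2.558 -2.368 -0.022
v 2.551 -2.076 -0.223
v 2.409 -1.91 -0.503
v 2.178 -1.923 -0.773
v 1.932 -2.11 -0.946
v 1.747 -2.412 -0.968
v 1.684 -2.734 -0.832
v 1.761 -2.973 -0.581
v 1.955 -3.053 -0.295
v 2.204 -2.949 -0.064
v 3.553 -1.78 -0.52
v 4.11 -2.246 -0.24
v 3.37 -2.574 -1.48
v 3.927 -3.04 -1.2
v 3.254 -2.966 -0.818
v 3.367 -2.476 -0.224
v 4.113 -2.344 -1.496
v 4.226 -1.854 -0.902
v 4.456 -2.594 -0.844
v 3.925 -2.979 -0.425
v 3.555 -1.841 -1.295
v 3.024 -2.226 -0.876
v 3.847 -1.943 -0.296
v 3.633 -2.877 -1.424
v 3.237 -2.834 -1.199
v 3.565 -3.107 -1.035
v 3.41 -2.078 -0.286
v 3.738 -2.352 -0.122
v 3.235 -2.776 -0.462
v 3.742 -2.468 -1.598
v 4.07 -2.742 -1.434
v 3.915 -1.713 -0.685
v 4.243 -1.986 -0.521
v 4.245 -2.044 -1.258
v 4.379 -2.422 -0.486
v 4.271 -2.889 -1.05
v 4.381 -2.48 -1.224
v 4.447 -2.191 -0.875
v 4.066 -2.648 -0.24
v 3.959 -3.115 -0.804
v 3.563 -3.071 -0.579
v 3.63 -2.783 -0.231
v 4.27 -2.853 -0.594
v 3.521 -1.705 -0.916
v 3.414 -2.172 -1.48
v 3.85 -2.037 -1.489
v 3.917 -1.749 -1.141
v 3.209 -1.931 -0.67
v 3.101 -2.398 -1.234
v 3.033 -2.629 -0.845
v 3.099 -2.34 -0.496
v 3.21 -1.967 -1.126
f 2 1 4
f 2 4 3
f 4 1 5
f 4 5 3
f 5 1 6
f 5 6 3
f 6 1 7
f 6 7 3
f 7 1 8
f 7 8 3
f 8 1 9
f 8 9 3
f 9 1 10
f 9 10 3
f 10 1 11
f 10 11 3
f 11 1 12
f 11 12 3
f 12 1 13
f 12 13 3
f 13 1 14
f 13 14 3
f 14 1 15
f 14 15 3
f 15 1 16
f 15 16 3
f 16 1 17
f 16 17 3
f 17 1 2
f 17 2 3
f 19 18 21
f 19 21 20
f 21 18 22
f 21 22 20
f 22 18 23
f 22 23 20
f 23 18 24
f 23 24 20
f 24 18 25
f 24 25 20
f 25 18 26
f 25 26 20
f 26 18 27
f 26 27 20
f 27 18 28
f 27 28 20
f 28 18 19
f 28 19 20
f 30 29 32
f 30 32 31
f 32 29 33
f 32 33 31
f 33 29 34
f 33 34 31
f 34 29 35
f 34 35 31
f 35 29 36
f 35 36 31
f 36 29 37
f 36 37 31
f 37 29 38
f 37 38 31
f 38 29 39
f 38 39 31
f 39 29 40
f 39 40 31
f 40 29 41
f 40 41 31
f 41 29 30
f 41 30 31
f 43 42 45
f 43 45 44
f 45 42 46
f 45 46 44
f 46 42 47
f 46 47 44
f 47 42 48
f 47 48 44
f 48 42 49
f 48 49 44
f 49 42 50
f 49 50 44
f 50 42 51
f 50 51 44
f 51 42 52
f 51 52 44
f 52 42 53
f 52 53 44
f 53 42 54
f 53 54 44
f 54 42 43
f 54 43 44
f 55 92 71
f 92 66 95
f 71 95 60
f 92 95 71
f 55 71 67
f 71 60 72
f 67 72 56
f 71 72 67
f 55 67 76
f 67 56 77
f 76 77 62
f 67 77 76
f 55 76 88
f 76 62 91
f 88 91 65
f 76 91 88
f 55 88 92
f 88 65 96
f 92 96 66
f 88 96 92
f 56 72 83
f 72 60 86
f 83 86 64
f 72 86 83
f 60 95 73
f 95 66 94
f 73 94 59
f 95 94 73
f 66 96 93
f 96 65 89
f 93 89 57
f 96 89 93
f 65 91 90
f 91 62 78
f 90 78 61
f 91 78 90
f 62 77 82
f 77 56 79
f 82 79 63
f 77 79 82
f 58 84 70
f 84 64 85
f 70 85 59
f 84 85 70
f 58 70 68
f 70 59 69
f 68 69 57
f 70 69 68
f 58 68 75
f 68 57 74
f 75 74 61
f 68 74 75
f 58 75 80
f 75 61 81
f 80 81 63
f 75 81 80
f 58 80 84
f 80 63 87
f 84 87 64
f 80 87 84
f 59 85 73
f 85 64 86
f 73 86 60
f 85 86 73
f 57 69 93
f 69 59 94
f 93 94 66
f 69 94 93
f 61 74 90
f 74 57 89
f 90 89 65
f 74 89 90
f 63 81 82
f 81 61 78
f 82 78 62
f 81 78 82
f 64 87 83
f 87 63 79
f 83 79 56
f 87 79 83

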